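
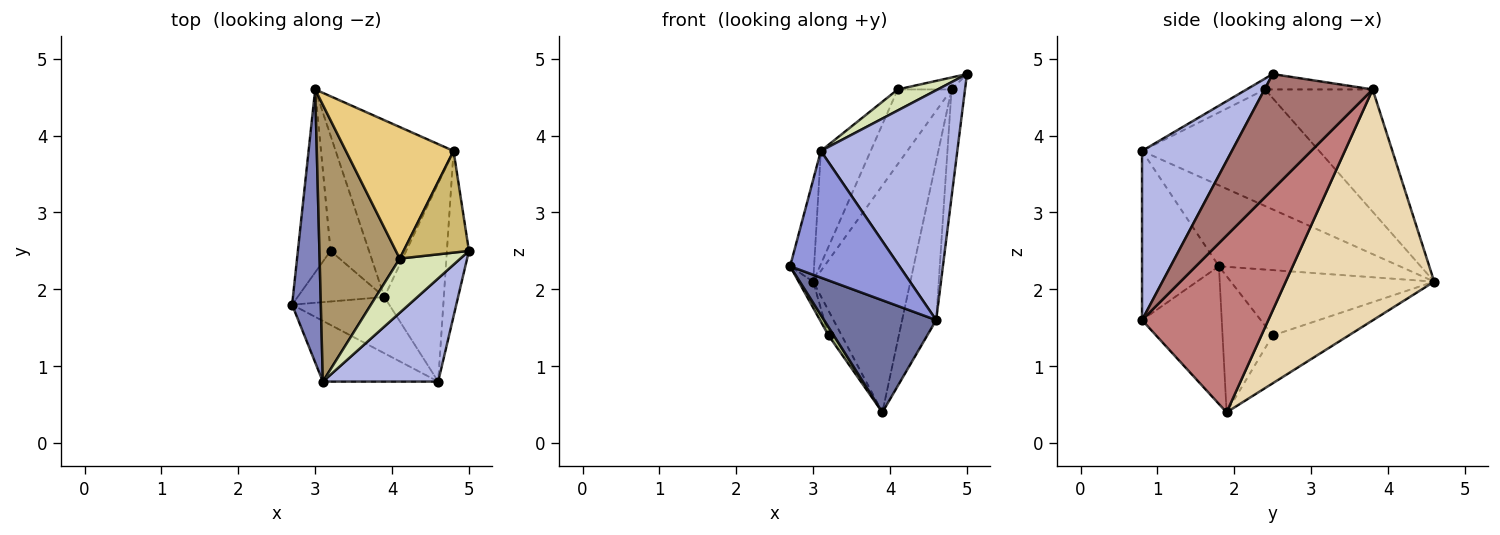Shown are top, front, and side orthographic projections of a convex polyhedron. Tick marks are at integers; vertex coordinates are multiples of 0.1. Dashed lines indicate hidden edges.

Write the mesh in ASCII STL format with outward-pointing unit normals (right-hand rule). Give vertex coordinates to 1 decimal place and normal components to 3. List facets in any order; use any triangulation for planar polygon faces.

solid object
 facet normal -0.536 -0.754 -0.379
  outer loop
   vertex 4.6 0.8 1.6
   vertex 2.7 1.8 2.3
   vertex 3.9 1.9 0.4
  endloop
 endfacet
 facet normal -0.935 0.124 0.332
  outer loop
   vertex 3.1 0.8 3.8
   vertex 3.0 4.6 2.1
   vertex 2.7 1.8 2.3
  endloop
 endfacet
 facet normal -0.535 -0.762 -0.365
  outer loop
   vertex 3.1 0.8 3.8
   vertex 2.7 1.8 2.3
   vertex 4.6 0.8 1.6
  endloop
 endfacet
 facet normal 0.515 -0.782 0.351
  outer loop
   vertex 3.1 0.8 3.8
   vertex 4.6 0.8 1.6
   vertex 5.0 2.5 4.8
  endloop
 endfacet
 facet normal -0.893 0.064 -0.446
  outer loop
   vertex 3.2 2.5 1.4
   vertex 2.7 1.8 2.3
   vertex 3.0 4.6 2.1
  endloop
 endfacet
 facet normal -0.840 -0.088 -0.535
  outer loop
   vertex 3.2 2.5 1.4
   vertex 3.9 1.9 0.4
   vertex 2.7 1.8 2.3
  endloop
 endfacet
 facet normal -0.773 0.133 -0.621
  outer loop
   vertex 3.2 2.5 1.4
   vertex 3.0 4.6 2.1
   vertex 3.9 1.9 0.4
  endloop
 endfacet
 facet normal -0.165 -0.357 0.920
  outer loop
   vertex 4.1 2.4 4.6
   vertex 3.1 0.8 3.8
   vertex 5.0 2.5 4.8
  endloop
 endfacet
 facet normal -0.803 0.226 0.552
  outer loop
   vertex 4.1 2.4 4.6
   vertex 3.0 4.6 2.1
   vertex 3.1 0.8 3.8
  endloop
 endfacet
 facet normal -0.228 0.114 0.967
  outer loop
   vertex 4.8 3.8 4.6
   vertex 4.1 2.4 4.6
   vertex 5.0 2.5 4.8
  endloop
 endfacet
 facet normal -0.703 0.351 0.618
  outer loop
   vertex 4.8 3.8 4.6
   vertex 3.0 4.6 2.1
   vertex 4.1 2.4 4.6
  endloop
 endfacet
 facet normal 0.769 0.504 -0.393
  outer loop
   vertex 4.8 3.8 4.6
   vertex 3.9 1.9 0.4
   vertex 3.0 4.6 2.1
  endloop
 endfacet
 facet normal 0.975 0.121 -0.186
  outer loop
   vertex 4.8 3.8 4.6
   vertex 5.0 2.5 4.8
   vertex 4.6 0.8 1.6
  endloop
 endfacet
 facet normal 0.918 0.248 -0.309
  outer loop
   vertex 4.8 3.8 4.6
   vertex 4.6 0.8 1.6
   vertex 3.9 1.9 0.4
  endloop
 endfacet
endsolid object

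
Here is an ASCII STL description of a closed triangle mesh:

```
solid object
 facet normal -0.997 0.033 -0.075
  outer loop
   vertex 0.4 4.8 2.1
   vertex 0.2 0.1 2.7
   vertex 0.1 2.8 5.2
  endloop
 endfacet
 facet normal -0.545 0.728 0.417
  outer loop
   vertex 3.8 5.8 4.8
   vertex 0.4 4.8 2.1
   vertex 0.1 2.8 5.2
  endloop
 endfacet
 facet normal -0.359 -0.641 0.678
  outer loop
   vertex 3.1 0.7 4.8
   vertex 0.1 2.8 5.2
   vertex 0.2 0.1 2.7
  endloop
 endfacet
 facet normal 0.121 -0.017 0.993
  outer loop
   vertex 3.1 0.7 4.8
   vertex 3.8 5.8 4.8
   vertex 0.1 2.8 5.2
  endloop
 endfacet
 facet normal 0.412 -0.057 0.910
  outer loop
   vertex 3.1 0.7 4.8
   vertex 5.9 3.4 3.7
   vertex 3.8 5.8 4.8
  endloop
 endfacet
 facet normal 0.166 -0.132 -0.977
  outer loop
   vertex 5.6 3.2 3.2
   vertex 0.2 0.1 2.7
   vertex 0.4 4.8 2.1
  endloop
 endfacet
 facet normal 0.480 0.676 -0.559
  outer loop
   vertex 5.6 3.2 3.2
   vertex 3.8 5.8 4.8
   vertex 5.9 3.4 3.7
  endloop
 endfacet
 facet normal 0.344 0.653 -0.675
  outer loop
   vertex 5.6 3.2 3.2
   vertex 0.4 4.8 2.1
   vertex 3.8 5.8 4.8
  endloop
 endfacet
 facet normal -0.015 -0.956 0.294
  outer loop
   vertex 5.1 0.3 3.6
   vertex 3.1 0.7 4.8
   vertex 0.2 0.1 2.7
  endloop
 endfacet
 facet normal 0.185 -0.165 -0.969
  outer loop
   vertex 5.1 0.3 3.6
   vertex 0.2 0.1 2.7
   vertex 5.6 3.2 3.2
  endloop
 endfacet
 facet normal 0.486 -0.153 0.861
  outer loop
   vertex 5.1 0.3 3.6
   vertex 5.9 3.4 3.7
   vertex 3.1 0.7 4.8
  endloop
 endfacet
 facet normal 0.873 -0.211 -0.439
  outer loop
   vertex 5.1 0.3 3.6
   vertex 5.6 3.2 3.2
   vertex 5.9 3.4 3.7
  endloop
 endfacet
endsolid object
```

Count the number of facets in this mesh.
12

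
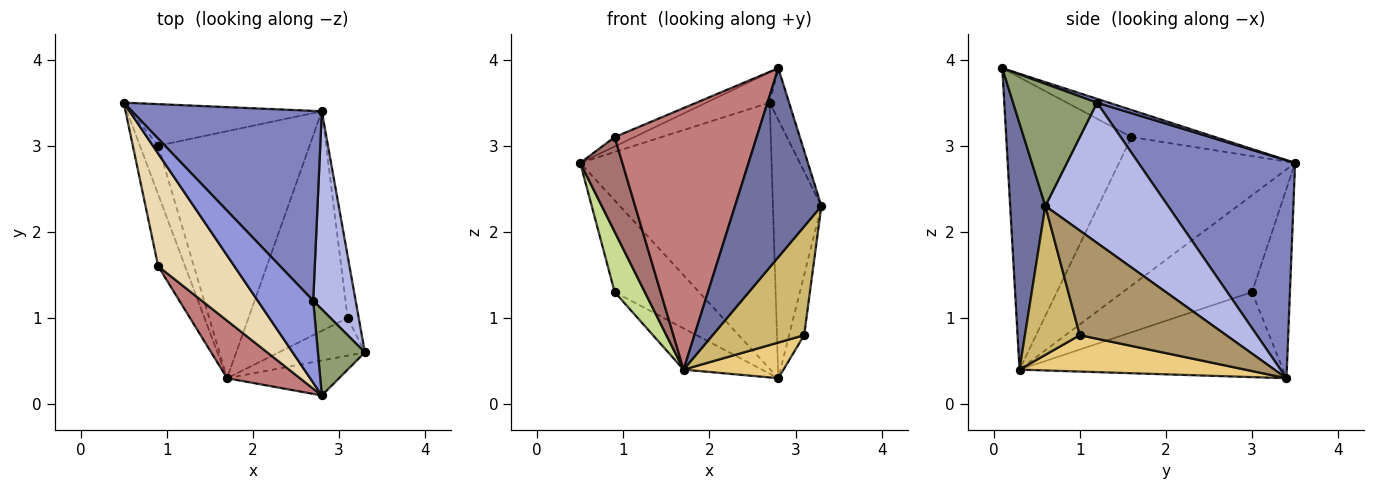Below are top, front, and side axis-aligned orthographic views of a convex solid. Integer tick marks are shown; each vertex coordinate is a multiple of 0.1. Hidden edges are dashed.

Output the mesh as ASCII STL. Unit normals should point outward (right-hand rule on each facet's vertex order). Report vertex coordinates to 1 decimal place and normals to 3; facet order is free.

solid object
 facet normal 0.372 -0.913 -0.169
  outer loop
   vertex 1.7 0.3 0.4
   vertex 3.3 0.6 2.3
   vertex 2.8 0.1 3.9
  endloop
 endfacet
 facet normal 0.555 0.678 0.483
  outer loop
   vertex 2.7 1.2 3.5
   vertex 2.8 3.4 0.3
   vertex 0.5 3.5 2.8
  endloop
 endfacet
 facet normal 0.064 0.346 0.936
  outer loop
   vertex 2.7 1.2 3.5
   vertex 0.5 3.5 2.8
   vertex 2.8 0.1 3.9
  endloop
 endfacet
 facet normal 0.895 0.353 0.271
  outer loop
   vertex 2.7 1.2 3.5
   vertex 3.3 0.6 2.3
   vertex 2.8 3.4 0.3
  endloop
 endfacet
 facet normal 0.912 0.211 0.351
  outer loop
   vertex 2.7 1.2 3.5
   vertex 2.8 0.1 3.9
   vertex 3.3 0.6 2.3
  endloop
 endfacet
 facet normal -0.379 0.843 -0.382
  outer loop
   vertex 0.9 3.0 1.3
   vertex 0.5 3.5 2.8
   vertex 2.8 3.4 0.3
  endloop
 endfacet
 facet normal -0.958 -0.223 -0.181
  outer loop
   vertex 0.9 3.0 1.3
   vertex 1.7 0.3 0.4
   vertex 0.5 3.5 2.8
  endloop
 endfacet
 facet normal -0.484 0.144 -0.863
  outer loop
   vertex 0.9 3.0 1.3
   vertex 2.8 3.4 0.3
   vertex 1.7 0.3 0.4
  endloop
 endfacet
 facet normal 0.989 0.102 -0.105
  outer loop
   vertex 3.1 1.0 0.8
   vertex 2.8 3.4 0.3
   vertex 3.3 0.6 2.3
  endloop
 endfacet
 facet normal 0.493 -0.822 -0.285
  outer loop
   vertex 3.1 1.0 0.8
   vertex 3.3 0.6 2.3
   vertex 1.7 0.3 0.4
  endloop
 endfacet
 facet normal 0.341 -0.151 -0.928
  outer loop
   vertex 3.1 1.0 0.8
   vertex 1.7 0.3 0.4
   vertex 2.8 3.4 0.3
  endloop
 endfacet
 facet normal -0.334 0.078 0.939
  outer loop
   vertex 0.9 1.6 3.1
   vertex 2.8 0.1 3.9
   vertex 0.5 3.5 2.8
  endloop
 endfacet
 facet normal -0.958 -0.229 -0.174
  outer loop
   vertex 0.9 1.6 3.1
   vertex 0.5 3.5 2.8
   vertex 1.7 0.3 0.4
  endloop
 endfacet
 facet normal -0.653 -0.740 0.163
  outer loop
   vertex 0.9 1.6 3.1
   vertex 1.7 0.3 0.4
   vertex 2.8 0.1 3.9
  endloop
 endfacet
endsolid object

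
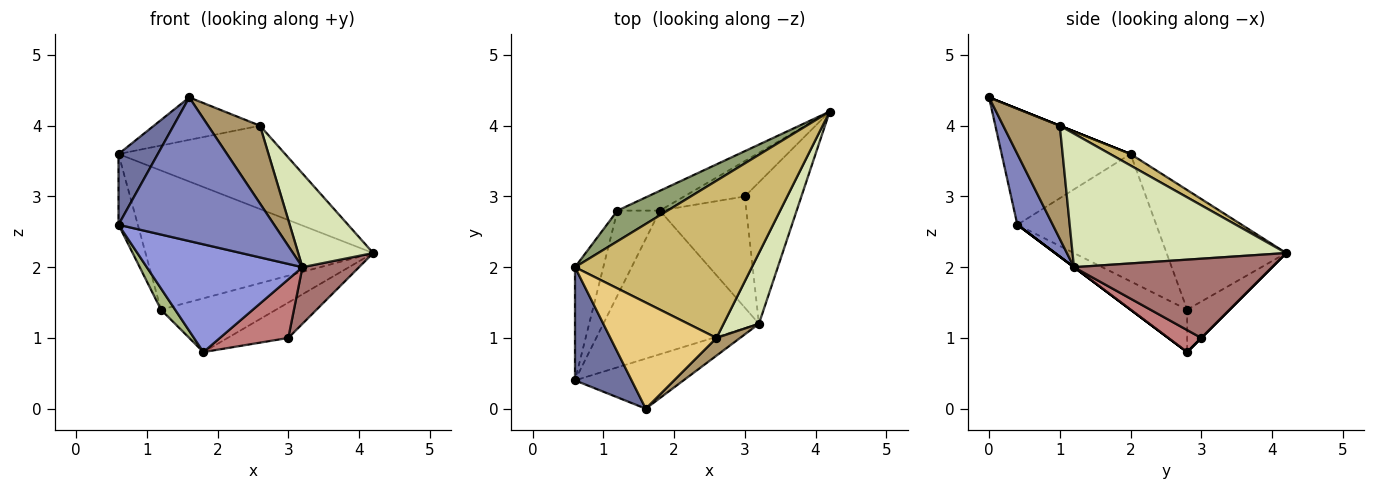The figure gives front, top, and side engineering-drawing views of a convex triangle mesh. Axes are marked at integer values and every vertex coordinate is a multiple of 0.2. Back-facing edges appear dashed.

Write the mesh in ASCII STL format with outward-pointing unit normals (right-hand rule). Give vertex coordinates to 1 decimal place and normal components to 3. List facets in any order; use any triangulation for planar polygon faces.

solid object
 facet normal -0.867 -0.264 0.423
  outer loop
   vertex 0.6 2.0 3.6
   vertex 0.6 0.4 2.6
   vertex 1.6 0.0 4.4
  endloop
 endfacet
 facet normal 0.210 -0.923 -0.322
  outer loop
   vertex 3.2 1.2 2.0
   vertex 1.6 0.0 4.4
   vertex 0.6 0.4 2.6
  endloop
 endfacet
 facet normal 0.000 -0.600 -0.800
  outer loop
   vertex 3.2 1.2 2.0
   vertex 0.6 0.4 2.6
   vertex 1.8 2.8 0.8
  endloop
 endfacet
 facet normal -0.327 0.887 -0.327
  outer loop
   vertex 1.2 2.8 1.4
   vertex 4.2 4.2 2.2
   vertex 1.8 2.8 0.8
  endloop
 endfacet
 facet normal -0.457 0.869 0.191
  outer loop
   vertex 1.2 2.8 1.4
   vertex 0.6 2.0 3.6
   vertex 4.2 4.2 2.2
  endloop
 endfacet
 facet normal -0.696 -0.174 -0.696
  outer loop
   vertex 1.2 2.8 1.4
   vertex 1.8 2.8 0.8
   vertex 0.6 0.4 2.6
  endloop
 endfacet
 facet normal -0.967 0.134 -0.215
  outer loop
   vertex 1.2 2.8 1.4
   vertex 0.6 0.4 2.6
   vertex 0.6 2.0 3.6
  endloop
 endfacet
 facet normal 0.915 -0.321 0.242
  outer loop
   vertex 2.6 1.0 4.0
   vertex 3.2 1.2 2.0
   vertex 4.2 4.2 2.2
  endloop
 endfacet
 facet normal 0.729 -0.668 0.152
  outer loop
   vertex 2.6 1.0 4.0
   vertex 1.6 0.0 4.4
   vertex 3.2 1.2 2.0
  endloop
 endfacet
 facet normal 0.057 0.468 0.882
  outer loop
   vertex 2.6 1.0 4.0
   vertex 4.2 4.2 2.2
   vertex 0.6 2.0 3.6
  endloop
 endfacet
 facet normal 0.000 0.371 0.928
  outer loop
   vertex 2.6 1.0 4.0
   vertex 0.6 2.0 3.6
   vertex 1.6 0.0 4.4
  endloop
 endfacet
 facet normal 0.000 0.707 -0.707
  outer loop
   vertex 3.0 3.0 1.0
   vertex 1.8 2.8 0.8
   vertex 4.2 4.2 2.2
  endloop
 endfacet
 facet normal 0.793 -0.226 -0.566
  outer loop
   vertex 3.0 3.0 1.0
   vertex 4.2 4.2 2.2
   vertex 3.2 1.2 2.0
  endloop
 endfacet
 facet normal 0.220 -0.455 -0.863
  outer loop
   vertex 3.0 3.0 1.0
   vertex 3.2 1.2 2.0
   vertex 1.8 2.8 0.8
  endloop
 endfacet
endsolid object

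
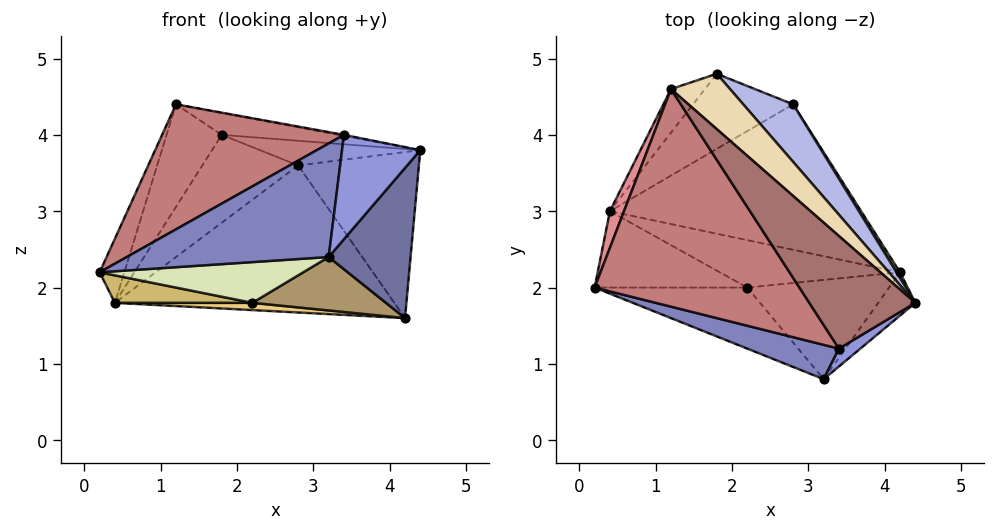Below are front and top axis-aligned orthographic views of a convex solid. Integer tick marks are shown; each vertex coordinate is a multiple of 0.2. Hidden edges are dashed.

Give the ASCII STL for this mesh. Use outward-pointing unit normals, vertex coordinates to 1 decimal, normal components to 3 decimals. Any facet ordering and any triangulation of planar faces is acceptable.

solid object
 facet normal 0.747 -0.639 -0.184
  outer loop
   vertex 3.2 0.8 2.4
   vertex 4.2 2.2 1.6
   vertex 4.4 1.8 3.8
  endloop
 endfacet
 facet normal -0.373 -0.888 0.269
  outer loop
   vertex 3.4 1.2 4.0
   vertex 0.2 2.0 2.2
   vertex 3.2 0.8 2.4
  endloop
 endfacet
 facet normal 0.530 -0.836 0.143
  outer loop
   vertex 3.4 1.2 4.0
   vertex 3.2 0.8 2.4
   vertex 4.4 1.8 3.8
  endloop
 endfacet
 facet normal 0.465 0.349 0.814
  outer loop
   vertex 2.8 4.4 3.6
   vertex 1.8 4.8 4.0
   vertex 4.4 1.8 3.8
  endloop
 endfacet
 facet normal 0.851 0.525 0.018
  outer loop
   vertex 2.8 4.4 3.6
   vertex 4.4 1.8 3.8
   vertex 4.2 2.2 1.6
  endloop
 endfacet
 facet normal 0.044 0.759 -0.649
  outer loop
   vertex 2.8 4.4 3.6
   vertex 0.4 3.0 1.8
   vertex 1.8 4.8 4.0
  endloop
 endfacet
 facet normal 0.112 0.707 -0.699
  outer loop
   vertex 2.8 4.4 3.6
   vertex 4.2 2.2 1.6
   vertex 0.4 3.0 1.8
  endloop
 endfacet
 facet normal -0.164 -0.547 -0.821
  outer loop
   vertex 2.2 2.0 1.8
   vertex 3.2 0.8 2.4
   vertex 0.2 2.0 2.2
  endloop
 endfacet
 facet normal -0.041 -0.474 -0.880
  outer loop
   vertex 2.2 2.0 1.8
   vertex 4.2 2.2 1.6
   vertex 3.2 0.8 2.4
  endloop
 endfacet
 facet normal -0.185 -0.333 -0.925
  outer loop
   vertex 2.2 2.0 1.8
   vertex 0.2 2.0 2.2
   vertex 0.4 3.0 1.8
  endloop
 endfacet
 facet normal -0.083 -0.150 -0.985
  outer loop
   vertex 2.2 2.0 1.8
   vertex 0.4 3.0 1.8
   vertex 4.2 2.2 1.6
  endloop
 endfacet
 facet normal 0.445 0.330 0.832
  outer loop
   vertex 1.2 4.6 4.4
   vertex 4.4 1.8 3.8
   vertex 1.8 4.8 4.0
  endloop
 endfacet
 facet normal 0.191 0.008 0.981
  outer loop
   vertex 1.2 4.6 4.4
   vertex 3.4 1.2 4.0
   vertex 4.4 1.8 3.8
  endloop
 endfacet
 facet normal -0.522 -0.425 0.739
  outer loop
   vertex 1.2 4.6 4.4
   vertex 0.2 2.0 2.2
   vertex 3.4 1.2 4.0
  endloop
 endfacet
 facet normal -0.958 0.248 0.142
  outer loop
   vertex 1.2 4.6 4.4
   vertex 0.4 3.0 1.8
   vertex 0.2 2.0 2.2
  endloop
 endfacet
 facet normal -0.494 0.800 -0.341
  outer loop
   vertex 1.2 4.6 4.4
   vertex 1.8 4.8 4.0
   vertex 0.4 3.0 1.8
  endloop
 endfacet
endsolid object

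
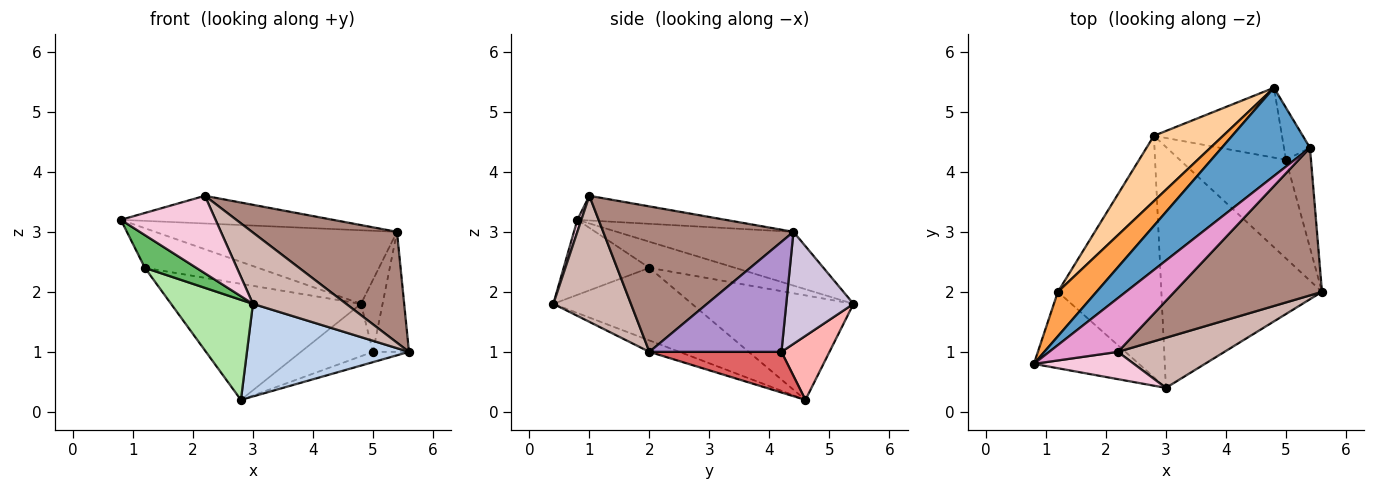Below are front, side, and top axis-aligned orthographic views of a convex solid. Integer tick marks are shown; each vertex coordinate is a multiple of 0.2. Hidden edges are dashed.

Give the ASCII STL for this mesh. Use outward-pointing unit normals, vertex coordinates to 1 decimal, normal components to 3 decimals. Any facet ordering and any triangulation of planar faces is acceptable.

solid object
 facet normal -0.424 0.580 0.695
  outer loop
   vertex 5.4 4.4 3.0
   vertex 4.8 5.4 1.8
   vertex 0.8 0.8 3.2
  endloop
 endfacet
 facet normal -0.066 -0.358 -0.931
  outer loop
   vertex 3.0 0.4 1.8
   vertex 2.8 4.6 0.2
   vertex 5.6 2.0 1.0
  endloop
 endfacet
 facet normal -0.450 0.594 0.666
  outer loop
   vertex 1.2 2.0 2.4
   vertex 0.8 0.8 3.2
   vertex 4.8 5.4 1.8
  endloop
 endfacet
 facet normal -0.595 0.700 0.394
  outer loop
   vertex 1.2 2.0 2.4
   vertex 4.8 5.4 1.8
   vertex 2.8 4.6 0.2
  endloop
 endfacet
 facet normal -0.549 -0.329 -0.768
  outer loop
   vertex 1.2 2.0 2.4
   vertex 3.0 0.4 1.8
   vertex 0.8 0.8 3.2
  endloop
 endfacet
 facet normal -0.544 -0.321 -0.775
  outer loop
   vertex 1.2 2.0 2.4
   vertex 2.8 4.6 0.2
   vertex 3.0 0.4 1.8
  endloop
 endfacet
 facet normal 0.356 0.097 -0.930
  outer loop
   vertex 5.0 4.2 1.0
   vertex 5.6 2.0 1.0
   vertex 2.8 4.6 0.2
  endloop
 endfacet
 facet normal 0.371 0.557 -0.743
  outer loop
   vertex 5.0 4.2 1.0
   vertex 2.8 4.6 0.2
   vertex 4.8 5.4 1.8
  endloop
 endfacet
 facet normal 0.942 0.257 -0.214
  outer loop
   vertex 5.0 4.2 1.0
   vertex 5.4 4.4 3.0
   vertex 5.6 2.0 1.0
  endloop
 endfacet
 facet normal 0.930 0.299 -0.216
  outer loop
   vertex 5.0 4.2 1.0
   vertex 4.8 5.4 1.8
   vertex 5.4 4.4 3.0
  endloop
 endfacet
 facet normal 0.619 -0.472 0.628
  outer loop
   vertex 2.2 1.0 3.6
   vertex 5.6 2.0 1.0
   vertex 5.4 4.4 3.0
  endloop
 endfacet
 facet normal 0.563 -0.676 0.475
  outer loop
   vertex 2.2 1.0 3.6
   vertex 3.0 0.4 1.8
   vertex 5.6 2.0 1.0
  endloop
 endfacet
 facet normal -0.304 0.436 0.847
  outer loop
   vertex 2.2 1.0 3.6
   vertex 5.4 4.4 3.0
   vertex 0.8 0.8 3.2
  endloop
 endfacet
 facet normal 0.040 -0.942 0.332
  outer loop
   vertex 2.2 1.0 3.6
   vertex 0.8 0.8 3.2
   vertex 3.0 0.4 1.8
  endloop
 endfacet
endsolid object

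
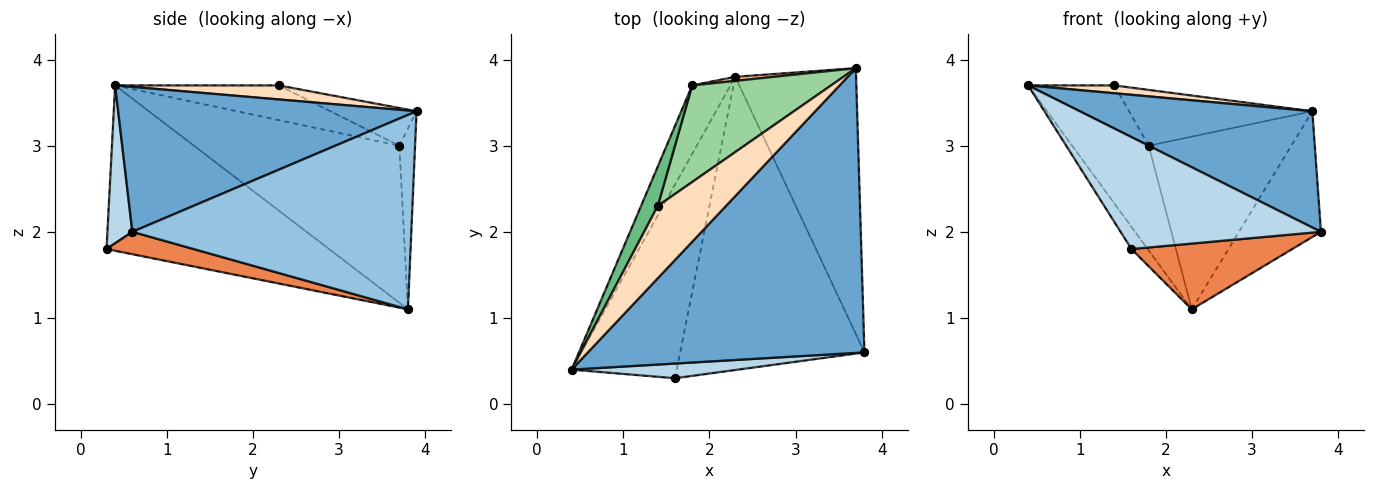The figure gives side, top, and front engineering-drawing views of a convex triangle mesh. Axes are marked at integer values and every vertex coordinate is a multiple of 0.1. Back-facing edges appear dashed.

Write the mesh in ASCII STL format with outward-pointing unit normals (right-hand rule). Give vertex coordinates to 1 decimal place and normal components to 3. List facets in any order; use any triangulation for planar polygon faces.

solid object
 facet normal 0.436 -0.340 0.833
  outer loop
   vertex 3.7 3.9 3.4
   vertex 0.4 0.4 3.7
   vertex 3.8 0.6 2.0
  endloop
 endfacet
 facet normal 0.824 0.242 -0.512
  outer loop
   vertex 2.3 3.8 1.1
   vertex 3.7 3.9 3.4
   vertex 3.8 0.6 2.0
  endloop
 endfacet
 facet normal 0.122 -0.984 0.129
  outer loop
   vertex 1.6 0.3 1.8
   vertex 3.8 0.6 2.0
   vertex 0.4 0.4 3.7
  endloop
 endfacet
 facet normal -0.842 0.061 -0.535
  outer loop
   vertex 1.6 0.3 1.8
   vertex 0.4 0.4 3.7
   vertex 2.3 3.8 1.1
  endloop
 endfacet
 facet normal 0.118 -0.217 -0.969
  outer loop
   vertex 1.6 0.3 1.8
   vertex 2.3 3.8 1.1
   vertex 3.8 0.6 2.0
  endloop
 endfacet
 facet normal -0.914 0.340 -0.223
  outer loop
   vertex 1.8 3.7 3.0
   vertex 2.3 3.8 1.1
   vertex 0.4 0.4 3.7
  endloop
 endfacet
 facet normal -0.110 0.994 0.023
  outer loop
   vertex 1.8 3.7 3.0
   vertex 3.7 3.9 3.4
   vertex 2.3 3.8 1.1
  endloop
 endfacet
 facet normal 0.200 -0.105 0.974
  outer loop
   vertex 1.4 2.3 3.7
   vertex 0.4 0.4 3.7
   vertex 3.7 3.9 3.4
  endloop
 endfacet
 facet normal -0.814 0.429 0.392
  outer loop
   vertex 1.4 2.3 3.7
   vertex 1.8 3.7 3.0
   vertex 0.4 0.4 3.7
  endloop
 endfacet
 facet normal -0.229 0.487 0.843
  outer loop
   vertex 1.4 2.3 3.7
   vertex 3.7 3.9 3.4
   vertex 1.8 3.7 3.0
  endloop
 endfacet
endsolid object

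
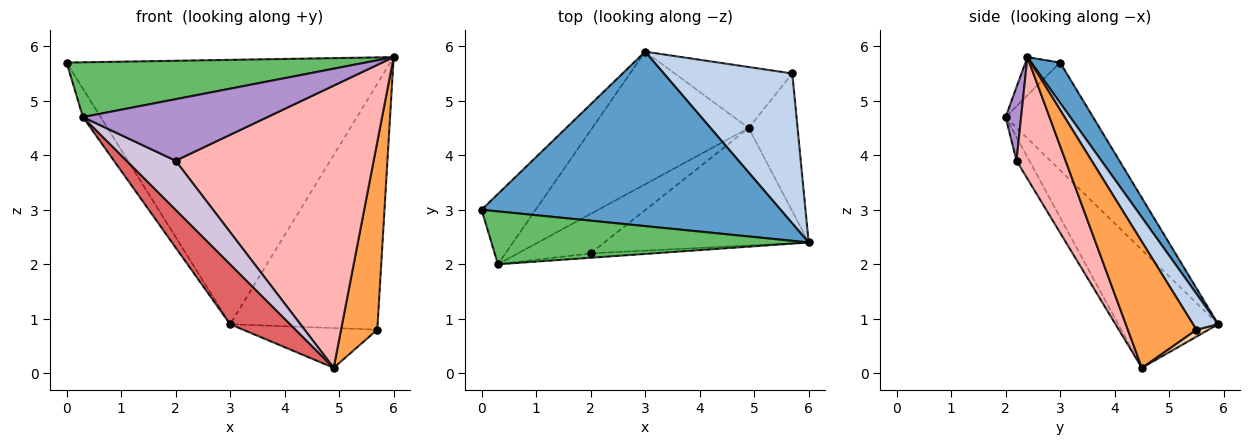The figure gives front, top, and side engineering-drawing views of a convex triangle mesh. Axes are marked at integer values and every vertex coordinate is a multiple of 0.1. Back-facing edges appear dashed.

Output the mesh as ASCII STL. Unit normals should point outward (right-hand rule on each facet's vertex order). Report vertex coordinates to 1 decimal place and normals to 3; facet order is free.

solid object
 facet normal 0.074 0.832 0.549
  outer loop
   vertex 3.0 5.9 0.9
   vertex 0.0 3.0 5.7
   vertex 6.0 2.4 5.8
  endloop
 endfacet
 facet normal 0.144 0.845 0.515
  outer loop
   vertex 5.7 5.5 0.8
   vertex 3.0 5.9 0.9
   vertex 6.0 2.4 5.8
  endloop
 endfacet
 facet normal 0.836 -0.442 -0.324
  outer loop
   vertex 5.7 5.5 0.8
   vertex 6.0 2.4 5.8
   vertex 4.9 4.5 0.1
  endloop
 endfacet
 facet normal 0.050 0.546 -0.837
  outer loop
   vertex 5.7 5.5 0.8
   vertex 4.9 4.5 0.1
   vertex 3.0 5.9 0.9
  endloop
 endfacet
 facet normal -0.083 -0.717 0.692
  outer loop
   vertex 0.3 2.0 4.7
   vertex 6.0 2.4 5.8
   vertex 0.0 3.0 5.7
  endloop
 endfacet
 facet normal -0.879 0.178 -0.442
  outer loop
   vertex 0.3 2.0 4.7
   vertex 0.0 3.0 5.7
   vertex 3.0 5.9 0.9
  endloop
 endfacet
 facet normal -0.566 -0.340 -0.751
  outer loop
   vertex 0.3 2.0 4.7
   vertex 3.0 5.9 0.9
   vertex 4.9 4.5 0.1
  endloop
 endfacet
 facet normal 0.223 -0.900 -0.375
  outer loop
   vertex 2.0 2.2 3.9
   vertex 4.9 4.5 0.1
   vertex 6.0 2.4 5.8
  endloop
 endfacet
 facet normal 0.083 -0.994 -0.071
  outer loop
   vertex 2.0 2.2 3.9
   vertex 6.0 2.4 5.8
   vertex 0.3 2.0 4.7
  endloop
 endfacet
 facet normal -0.199 -0.764 -0.614
  outer loop
   vertex 2.0 2.2 3.9
   vertex 0.3 2.0 4.7
   vertex 4.9 4.5 0.1
  endloop
 endfacet
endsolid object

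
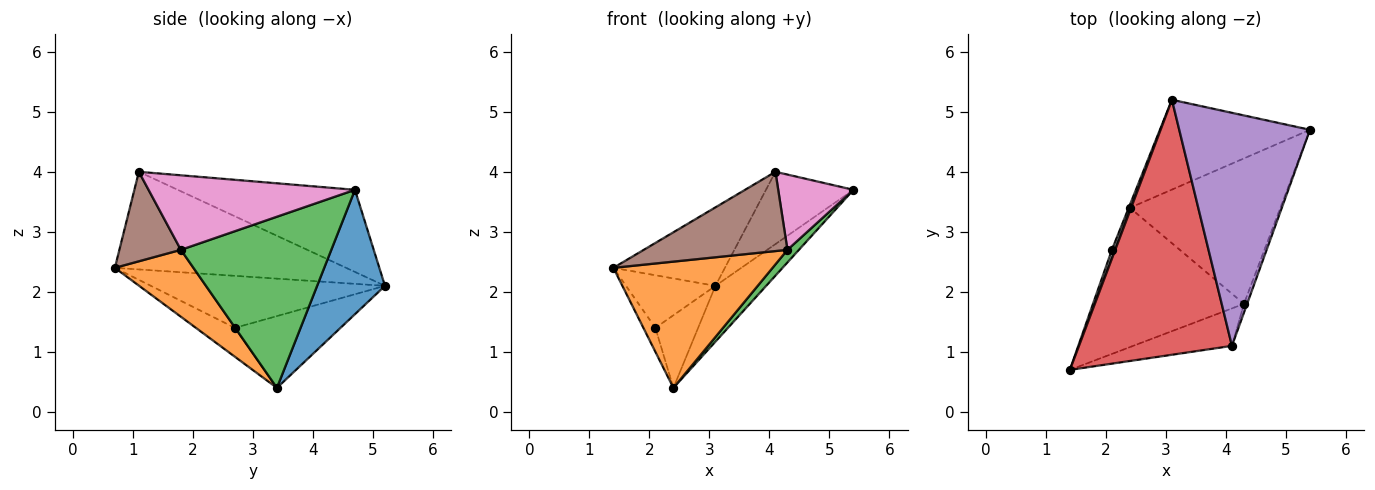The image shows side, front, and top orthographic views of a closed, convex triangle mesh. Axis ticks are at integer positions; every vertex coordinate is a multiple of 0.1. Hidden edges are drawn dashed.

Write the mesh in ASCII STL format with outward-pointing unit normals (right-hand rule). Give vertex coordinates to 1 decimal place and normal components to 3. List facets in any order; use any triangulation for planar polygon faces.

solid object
 facet normal 0.577 0.431 -0.694
  outer loop
   vertex 2.4 3.4 0.4
   vertex 3.1 5.2 2.1
   vertex 5.4 4.7 3.7
  endloop
 endfacet
 facet normal 0.315 -0.637 -0.703
  outer loop
   vertex 4.3 1.8 2.7
   vertex 1.4 0.7 2.4
   vertex 2.4 3.4 0.4
  endloop
 endfacet
 facet normal 0.750 -0.057 -0.659
  outer loop
   vertex 4.3 1.8 2.7
   vertex 2.4 3.4 0.4
   vertex 5.4 4.7 3.7
  endloop
 endfacet
 facet normal -0.521 0.251 0.816
  outer loop
   vertex 4.1 1.1 4.0
   vertex 3.1 5.2 2.1
   vertex 1.4 0.7 2.4
  endloop
 endfacet
 facet normal -0.515 0.254 0.819
  outer loop
   vertex 4.1 1.1 4.0
   vertex 5.4 4.7 3.7
   vertex 3.1 5.2 2.1
  endloop
 endfacet
 facet normal 0.361 -0.843 -0.398
  outer loop
   vertex 4.1 1.1 4.0
   vertex 1.4 0.7 2.4
   vertex 4.3 1.8 2.7
  endloop
 endfacet
 facet normal 0.939 -0.342 -0.040
  outer loop
   vertex 4.1 1.1 4.0
   vertex 4.3 1.8 2.7
   vertex 5.4 4.7 3.7
  endloop
 endfacet
 facet normal -0.932 0.356 0.060
  outer loop
   vertex 2.1 2.7 1.4
   vertex 1.4 0.7 2.4
   vertex 3.1 5.2 2.1
  endloop
 endfacet
 facet normal -0.953 0.293 -0.081
  outer loop
   vertex 2.1 2.7 1.4
   vertex 2.4 3.4 0.4
   vertex 1.4 0.7 2.4
  endloop
 endfacet
 facet normal -0.927 0.375 -0.015
  outer loop
   vertex 2.1 2.7 1.4
   vertex 3.1 5.2 2.1
   vertex 2.4 3.4 0.4
  endloop
 endfacet
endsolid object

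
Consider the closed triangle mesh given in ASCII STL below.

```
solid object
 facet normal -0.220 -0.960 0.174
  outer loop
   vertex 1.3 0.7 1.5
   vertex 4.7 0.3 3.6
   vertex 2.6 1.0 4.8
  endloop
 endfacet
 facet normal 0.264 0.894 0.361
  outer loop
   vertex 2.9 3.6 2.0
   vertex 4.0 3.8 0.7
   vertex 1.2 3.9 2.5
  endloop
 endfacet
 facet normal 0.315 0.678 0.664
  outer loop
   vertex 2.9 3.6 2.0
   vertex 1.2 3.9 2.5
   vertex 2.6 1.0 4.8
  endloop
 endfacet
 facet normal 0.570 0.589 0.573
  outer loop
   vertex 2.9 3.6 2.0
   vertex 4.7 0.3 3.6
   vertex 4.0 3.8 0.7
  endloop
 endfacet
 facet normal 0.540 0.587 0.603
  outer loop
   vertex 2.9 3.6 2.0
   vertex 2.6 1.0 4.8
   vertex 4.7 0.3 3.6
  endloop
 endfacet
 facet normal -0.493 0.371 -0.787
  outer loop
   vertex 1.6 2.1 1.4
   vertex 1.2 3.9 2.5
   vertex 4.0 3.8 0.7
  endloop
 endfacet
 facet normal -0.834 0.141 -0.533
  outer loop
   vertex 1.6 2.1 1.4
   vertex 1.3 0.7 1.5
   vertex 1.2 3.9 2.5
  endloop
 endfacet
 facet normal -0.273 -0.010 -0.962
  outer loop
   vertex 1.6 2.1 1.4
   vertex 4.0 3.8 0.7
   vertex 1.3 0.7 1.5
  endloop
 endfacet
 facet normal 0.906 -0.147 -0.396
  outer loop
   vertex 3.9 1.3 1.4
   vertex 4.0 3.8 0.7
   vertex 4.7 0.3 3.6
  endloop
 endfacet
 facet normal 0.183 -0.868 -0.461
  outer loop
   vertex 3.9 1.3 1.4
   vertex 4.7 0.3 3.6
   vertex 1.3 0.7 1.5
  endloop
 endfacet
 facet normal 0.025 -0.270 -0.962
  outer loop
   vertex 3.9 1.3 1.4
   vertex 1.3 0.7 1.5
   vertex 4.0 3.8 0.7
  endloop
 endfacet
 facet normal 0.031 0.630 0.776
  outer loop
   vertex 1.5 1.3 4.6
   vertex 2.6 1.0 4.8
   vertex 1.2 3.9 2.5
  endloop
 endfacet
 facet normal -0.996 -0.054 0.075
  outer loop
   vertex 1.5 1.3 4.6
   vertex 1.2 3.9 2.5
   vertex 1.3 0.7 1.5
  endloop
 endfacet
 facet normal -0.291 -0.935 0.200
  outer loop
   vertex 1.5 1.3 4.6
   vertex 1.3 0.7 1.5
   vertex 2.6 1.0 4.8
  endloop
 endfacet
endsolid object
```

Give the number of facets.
14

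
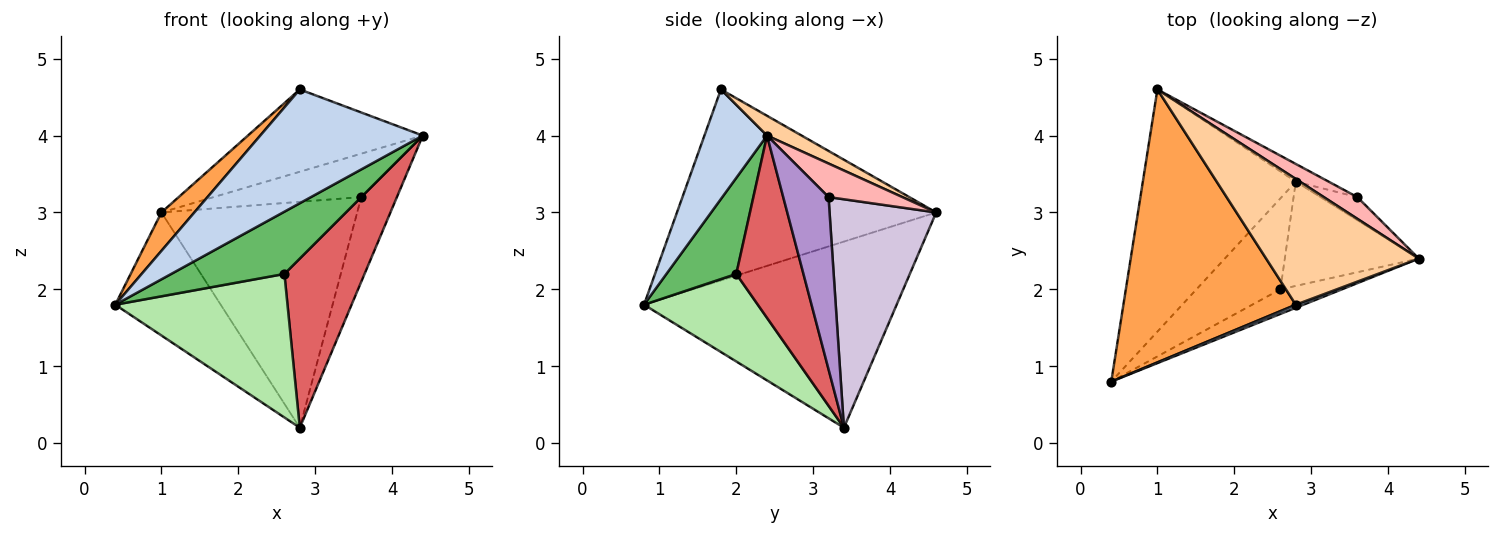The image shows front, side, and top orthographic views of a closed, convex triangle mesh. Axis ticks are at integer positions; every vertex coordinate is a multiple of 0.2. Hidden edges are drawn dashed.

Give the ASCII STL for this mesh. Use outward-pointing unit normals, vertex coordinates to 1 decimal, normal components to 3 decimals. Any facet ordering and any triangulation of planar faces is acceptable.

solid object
 facet normal -0.735 0.307 -0.604
  outer loop
   vertex 2.8 3.4 0.2
   vertex 0.4 0.8 1.8
   vertex 1.0 4.6 3.0
  endloop
 endfacet
 facet normal 0.359 -0.933 0.025
  outer loop
   vertex 2.8 1.8 4.6
   vertex 0.4 0.8 1.8
   vertex 4.4 2.4 4.0
  endloop
 endfacet
 facet normal -0.739 -0.094 0.667
  outer loop
   vertex 2.8 1.8 4.6
   vertex 1.0 4.6 3.0
   vertex 0.4 0.8 1.8
  endloop
 endfacet
 facet normal 0.108 0.545 0.832
  outer loop
   vertex 2.8 1.8 4.6
   vertex 4.4 2.4 4.0
   vertex 1.0 4.6 3.0
  endloop
 endfacet
 facet normal 0.498 -0.807 -0.319
  outer loop
   vertex 2.6 2.0 2.2
   vertex 4.4 2.4 4.0
   vertex 0.4 0.8 1.8
  endloop
 endfacet
 facet normal 0.487 -0.738 -0.468
  outer loop
   vertex 2.6 2.0 2.2
   vertex 0.4 0.8 1.8
   vertex 2.8 3.4 0.2
  endloop
 endfacet
 facet normal 0.581 -0.693 -0.427
  outer loop
   vertex 2.6 2.0 2.2
   vertex 2.8 3.4 0.2
   vertex 4.4 2.4 4.0
  endloop
 endfacet
 facet normal 0.408 0.816 0.408
  outer loop
   vertex 3.6 3.2 3.2
   vertex 1.0 4.6 3.0
   vertex 4.4 2.4 4.0
  endloop
 endfacet
 facet normal 0.775 0.609 -0.166
  outer loop
   vertex 3.6 3.2 3.2
   vertex 4.4 2.4 4.0
   vertex 2.8 3.4 0.2
  endloop
 endfacet
 facet normal 0.477 0.876 -0.069
  outer loop
   vertex 3.6 3.2 3.2
   vertex 2.8 3.4 0.2
   vertex 1.0 4.6 3.0
  endloop
 endfacet
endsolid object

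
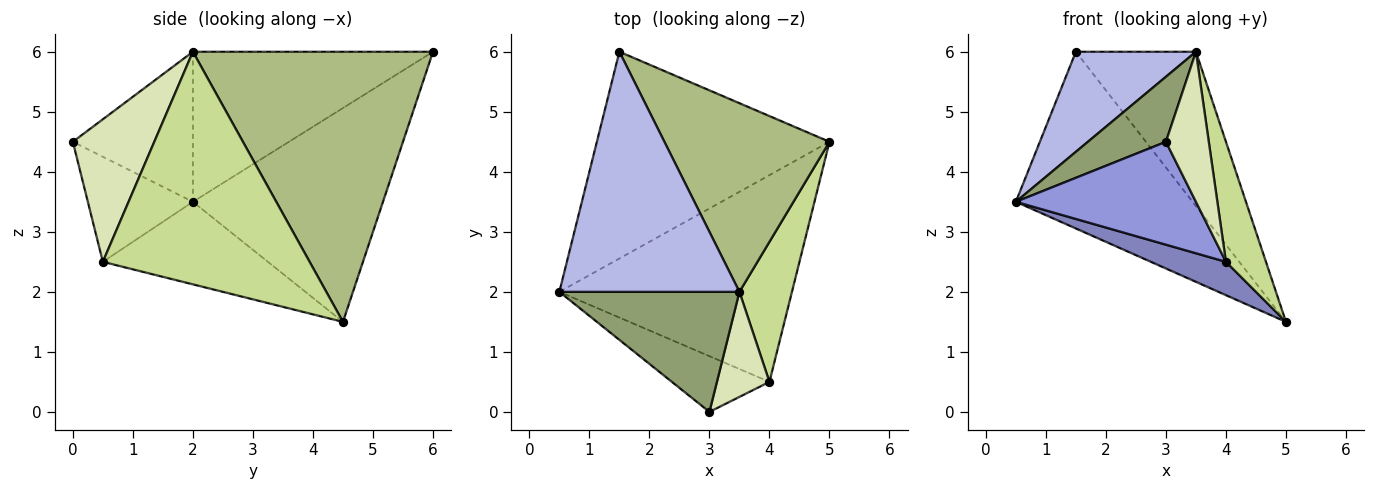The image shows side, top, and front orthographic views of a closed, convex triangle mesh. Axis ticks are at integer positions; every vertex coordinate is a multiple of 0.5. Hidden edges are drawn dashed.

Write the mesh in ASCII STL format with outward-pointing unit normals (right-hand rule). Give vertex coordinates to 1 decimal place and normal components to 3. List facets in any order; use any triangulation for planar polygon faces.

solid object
 facet normal -0.573 0.533 -0.623
  outer loop
   vertex 1.5 6.0 6.0
   vertex 5.0 4.5 1.5
   vertex 0.5 2.0 3.5
  endloop
 endfacet
 facet normal -0.331 -0.150 -0.932
  outer loop
   vertex 4.0 0.5 2.5
   vertex 0.5 2.0 3.5
   vertex 5.0 4.5 1.5
  endloop
 endfacet
 facet normal -0.456 -0.782 -0.424
  outer loop
   vertex 4.0 0.5 2.5
   vertex 3.0 0.0 4.5
   vertex 0.5 2.0 3.5
  endloop
 endfacet
 facet normal -0.610 -0.305 0.732
  outer loop
   vertex 3.5 2.0 6.0
   vertex 1.5 6.0 6.0
   vertex 0.5 2.0 3.5
  endloop
 endfacet
 facet normal -0.591 -0.384 0.709
  outer loop
   vertex 3.5 2.0 6.0
   vertex 0.5 2.0 3.5
   vertex 3.0 0.0 4.5
  endloop
 endfacet
 facet normal 0.785 0.392 0.480
  outer loop
   vertex 3.5 2.0 6.0
   vertex 5.0 4.5 1.5
   vertex 1.5 6.0 6.0
  endloop
 endfacet
 facet normal 0.959 -0.186 0.216
  outer loop
   vertex 3.5 2.0 6.0
   vertex 4.0 0.5 2.5
   vertex 5.0 4.5 1.5
  endloop
 endfacet
 facet normal 0.841 -0.443 0.310
  outer loop
   vertex 3.5 2.0 6.0
   vertex 3.0 0.0 4.5
   vertex 4.0 0.5 2.5
  endloop
 endfacet
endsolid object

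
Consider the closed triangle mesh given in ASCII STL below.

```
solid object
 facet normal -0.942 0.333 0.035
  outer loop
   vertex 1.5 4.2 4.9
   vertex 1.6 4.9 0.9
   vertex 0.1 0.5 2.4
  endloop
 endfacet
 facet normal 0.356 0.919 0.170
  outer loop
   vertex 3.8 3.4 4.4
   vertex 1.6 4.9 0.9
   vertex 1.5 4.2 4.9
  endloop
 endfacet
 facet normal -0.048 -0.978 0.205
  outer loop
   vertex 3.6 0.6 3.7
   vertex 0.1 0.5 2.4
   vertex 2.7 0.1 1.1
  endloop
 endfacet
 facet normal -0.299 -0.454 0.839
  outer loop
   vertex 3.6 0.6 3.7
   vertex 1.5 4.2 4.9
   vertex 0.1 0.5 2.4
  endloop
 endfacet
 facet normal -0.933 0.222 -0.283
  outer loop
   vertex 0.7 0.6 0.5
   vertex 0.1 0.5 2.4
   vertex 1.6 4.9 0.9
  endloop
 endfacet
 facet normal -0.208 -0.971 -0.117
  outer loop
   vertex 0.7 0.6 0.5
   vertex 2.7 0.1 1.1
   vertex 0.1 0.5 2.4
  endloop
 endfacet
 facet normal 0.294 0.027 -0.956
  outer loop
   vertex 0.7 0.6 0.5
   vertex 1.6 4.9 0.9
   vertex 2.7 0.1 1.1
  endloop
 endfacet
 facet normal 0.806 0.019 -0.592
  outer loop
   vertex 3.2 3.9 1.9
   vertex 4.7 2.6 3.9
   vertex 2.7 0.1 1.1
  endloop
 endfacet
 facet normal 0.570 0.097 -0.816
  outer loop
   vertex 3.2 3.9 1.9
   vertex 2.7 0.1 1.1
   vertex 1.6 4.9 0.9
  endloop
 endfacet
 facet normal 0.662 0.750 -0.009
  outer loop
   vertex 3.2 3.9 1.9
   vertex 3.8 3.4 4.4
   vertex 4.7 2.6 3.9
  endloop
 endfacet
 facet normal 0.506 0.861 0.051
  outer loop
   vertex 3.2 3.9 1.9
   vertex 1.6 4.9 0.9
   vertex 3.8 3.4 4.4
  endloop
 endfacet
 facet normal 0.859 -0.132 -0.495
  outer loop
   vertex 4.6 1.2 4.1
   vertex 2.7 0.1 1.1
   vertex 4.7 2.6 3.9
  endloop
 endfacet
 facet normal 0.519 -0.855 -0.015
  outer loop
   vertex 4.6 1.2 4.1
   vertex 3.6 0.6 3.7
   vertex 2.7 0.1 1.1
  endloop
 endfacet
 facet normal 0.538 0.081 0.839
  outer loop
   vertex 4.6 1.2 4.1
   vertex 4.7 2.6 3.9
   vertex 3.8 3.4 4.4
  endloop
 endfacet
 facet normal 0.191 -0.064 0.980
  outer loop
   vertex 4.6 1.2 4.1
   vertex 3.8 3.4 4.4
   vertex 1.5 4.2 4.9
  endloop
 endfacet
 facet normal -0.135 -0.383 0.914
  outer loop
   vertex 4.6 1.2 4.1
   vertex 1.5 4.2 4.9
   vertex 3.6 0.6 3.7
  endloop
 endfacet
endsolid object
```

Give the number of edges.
24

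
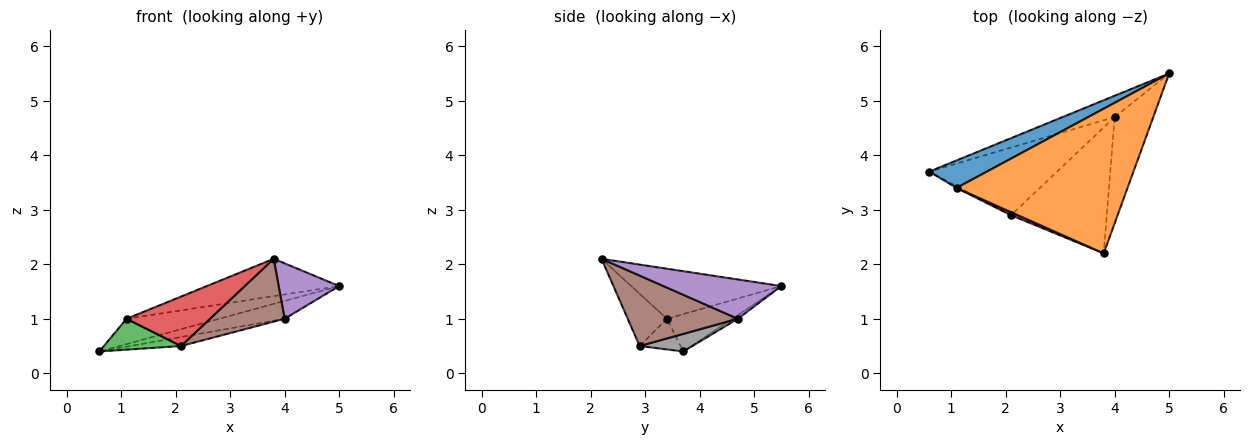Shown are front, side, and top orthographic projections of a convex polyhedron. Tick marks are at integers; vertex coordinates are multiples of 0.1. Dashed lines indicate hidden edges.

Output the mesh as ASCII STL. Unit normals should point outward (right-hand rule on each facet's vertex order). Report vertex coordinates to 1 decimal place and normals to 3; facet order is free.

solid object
 facet normal -0.431 0.611 0.664
  outer loop
   vertex 1.1 3.4 1.0
   vertex 5.0 5.5 1.6
   vertex 0.6 3.7 0.4
  endloop
 endfacet
 facet normal -0.273 0.240 0.932
  outer loop
   vertex 1.1 3.4 1.0
   vertex 3.8 2.2 2.1
   vertex 5.0 5.5 1.6
  endloop
 endfacet
 facet normal -0.467 -0.883 -0.052
  outer loop
   vertex 2.1 2.9 0.5
   vertex 1.1 3.4 1.0
   vertex 0.6 3.7 0.4
  endloop
 endfacet
 facet normal -0.424 -0.904 0.055
  outer loop
   vertex 2.1 2.9 0.5
   vertex 3.8 2.2 2.1
   vertex 1.1 3.4 1.0
  endloop
 endfacet
 facet normal 0.670 -0.343 -0.658
  outer loop
   vertex 4.0 4.7 1.0
   vertex 5.0 5.5 1.6
   vertex 3.8 2.2 2.1
  endloop
 endfacet
 facet normal 0.550 -0.373 -0.747
  outer loop
   vertex 4.0 4.7 1.0
   vertex 3.8 2.2 2.1
   vertex 2.1 2.9 0.5
  endloop
 endfacet
 facet normal -0.053 0.641 -0.766
  outer loop
   vertex 4.0 4.7 1.0
   vertex 0.6 3.7 0.4
   vertex 5.0 5.5 1.6
  endloop
 endfacet
 facet normal 0.135 0.130 -0.982
  outer loop
   vertex 4.0 4.7 1.0
   vertex 2.1 2.9 0.5
   vertex 0.6 3.7 0.4
  endloop
 endfacet
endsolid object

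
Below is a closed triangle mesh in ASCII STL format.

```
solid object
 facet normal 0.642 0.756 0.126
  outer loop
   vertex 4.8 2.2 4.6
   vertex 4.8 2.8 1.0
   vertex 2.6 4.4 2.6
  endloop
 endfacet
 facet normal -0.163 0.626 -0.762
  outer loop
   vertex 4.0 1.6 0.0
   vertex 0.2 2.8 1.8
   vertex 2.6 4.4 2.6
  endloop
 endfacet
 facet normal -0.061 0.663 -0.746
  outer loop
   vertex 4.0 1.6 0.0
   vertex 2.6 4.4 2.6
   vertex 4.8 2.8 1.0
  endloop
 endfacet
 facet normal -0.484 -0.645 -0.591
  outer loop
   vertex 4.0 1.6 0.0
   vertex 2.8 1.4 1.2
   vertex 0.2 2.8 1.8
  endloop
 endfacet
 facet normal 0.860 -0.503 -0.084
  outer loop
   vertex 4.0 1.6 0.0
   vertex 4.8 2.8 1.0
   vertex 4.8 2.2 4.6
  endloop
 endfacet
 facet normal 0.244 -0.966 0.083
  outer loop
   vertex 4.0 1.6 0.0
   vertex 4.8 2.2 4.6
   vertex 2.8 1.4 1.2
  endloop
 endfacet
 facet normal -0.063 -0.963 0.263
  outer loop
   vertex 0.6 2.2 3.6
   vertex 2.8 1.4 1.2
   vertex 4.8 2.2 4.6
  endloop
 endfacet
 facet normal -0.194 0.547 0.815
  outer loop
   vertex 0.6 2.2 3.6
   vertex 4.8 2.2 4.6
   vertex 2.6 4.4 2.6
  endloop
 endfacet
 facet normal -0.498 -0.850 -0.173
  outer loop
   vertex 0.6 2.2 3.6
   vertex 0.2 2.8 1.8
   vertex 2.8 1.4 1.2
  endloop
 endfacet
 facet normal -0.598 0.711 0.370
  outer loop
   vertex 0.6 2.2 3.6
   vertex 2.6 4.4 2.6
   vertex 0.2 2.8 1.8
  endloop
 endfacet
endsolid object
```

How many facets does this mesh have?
10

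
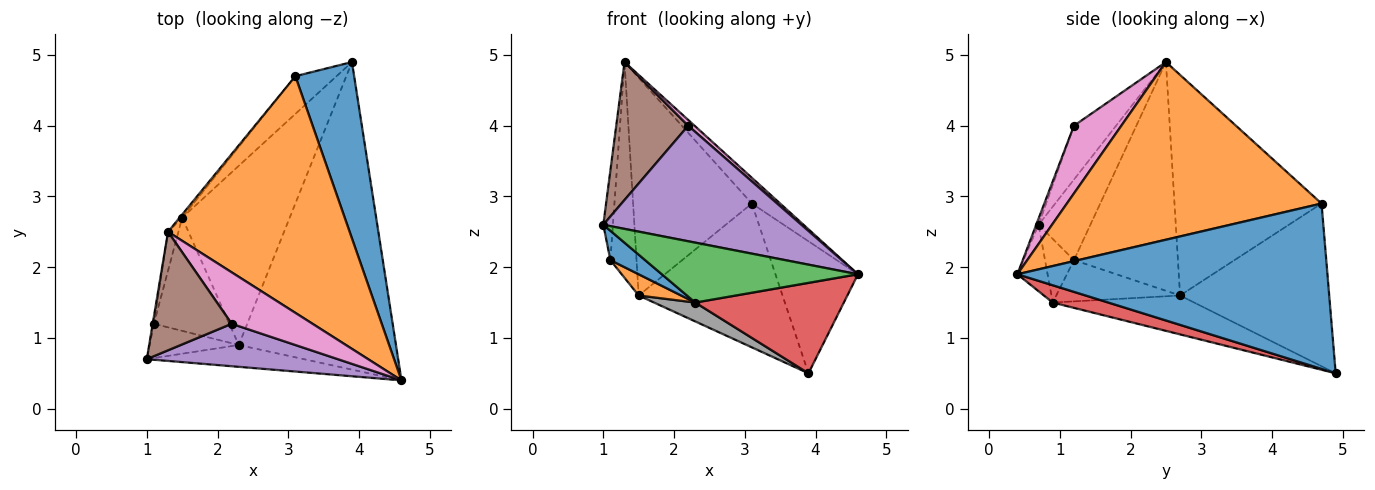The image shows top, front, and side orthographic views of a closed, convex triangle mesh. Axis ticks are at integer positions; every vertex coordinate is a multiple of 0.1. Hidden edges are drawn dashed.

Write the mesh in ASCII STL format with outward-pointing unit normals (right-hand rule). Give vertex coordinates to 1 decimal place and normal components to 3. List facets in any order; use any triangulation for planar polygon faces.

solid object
 facet normal 0.914 0.243 0.325
  outer loop
   vertex 3.1 4.7 2.9
   vertex 4.6 0.4 1.9
   vertex 3.9 4.9 0.5
  endloop
 endfacet
 facet normal 0.697 0.077 0.713
  outer loop
   vertex 3.1 4.7 2.9
   vertex 1.3 2.5 4.9
   vertex 4.6 0.4 1.9
  endloop
 endfacet
 facet normal -0.143 -0.930 -0.338
  outer loop
   vertex 2.3 0.9 1.5
   vertex 4.6 0.4 1.9
   vertex 1.0 0.7 2.6
  endloop
 endfacet
 facet normal 0.105 -0.281 -0.954
  outer loop
   vertex 2.3 0.9 1.5
   vertex 3.9 4.9 0.5
   vertex 4.6 0.4 1.9
  endloop
 endfacet
 facet normal -0.011 -0.939 0.345
  outer loop
   vertex 2.2 1.2 4.0
   vertex 1.0 0.7 2.6
   vertex 4.6 0.4 1.9
  endloop
 endfacet
 facet normal -0.406 -0.693 0.596
  outer loop
   vertex 2.2 1.2 4.0
   vertex 1.3 2.5 4.9
   vertex 1.0 0.7 2.6
  endloop
 endfacet
 facet normal 0.640 -0.086 0.764
  outer loop
   vertex 2.2 1.2 4.0
   vertex 4.6 0.4 1.9
   vertex 1.3 2.5 4.9
  endloop
 endfacet
 facet normal -0.339 -0.099 -0.936
  outer loop
   vertex 1.5 2.7 1.6
   vertex 3.9 4.9 0.5
   vertex 2.3 0.9 1.5
  endloop
 endfacet
 facet normal -0.708 0.683 -0.179
  outer loop
   vertex 1.5 2.7 1.6
   vertex 3.1 4.7 2.9
   vertex 3.9 4.9 0.5
  endloop
 endfacet
 facet normal -0.778 0.628 -0.009
  outer loop
   vertex 1.5 2.7 1.6
   vertex 1.3 2.5 4.9
   vertex 3.1 4.7 2.9
  endloop
 endfacet
 facet normal -0.477 -0.572 -0.667
  outer loop
   vertex 1.1 1.2 2.1
   vertex 2.3 0.9 1.5
   vertex 1.0 0.7 2.6
  endloop
 endfacet
 facet normal -0.473 -0.162 -0.866
  outer loop
   vertex 1.1 1.2 2.1
   vertex 1.5 2.7 1.6
   vertex 2.3 0.9 1.5
  endloop
 endfacet
 facet normal -0.983 0.182 -0.014
  outer loop
   vertex 1.1 1.2 2.1
   vertex 1.0 0.7 2.6
   vertex 1.3 2.5 4.9
  endloop
 endfacet
 facet normal -0.969 0.244 -0.044
  outer loop
   vertex 1.1 1.2 2.1
   vertex 1.3 2.5 4.9
   vertex 1.5 2.7 1.6
  endloop
 endfacet
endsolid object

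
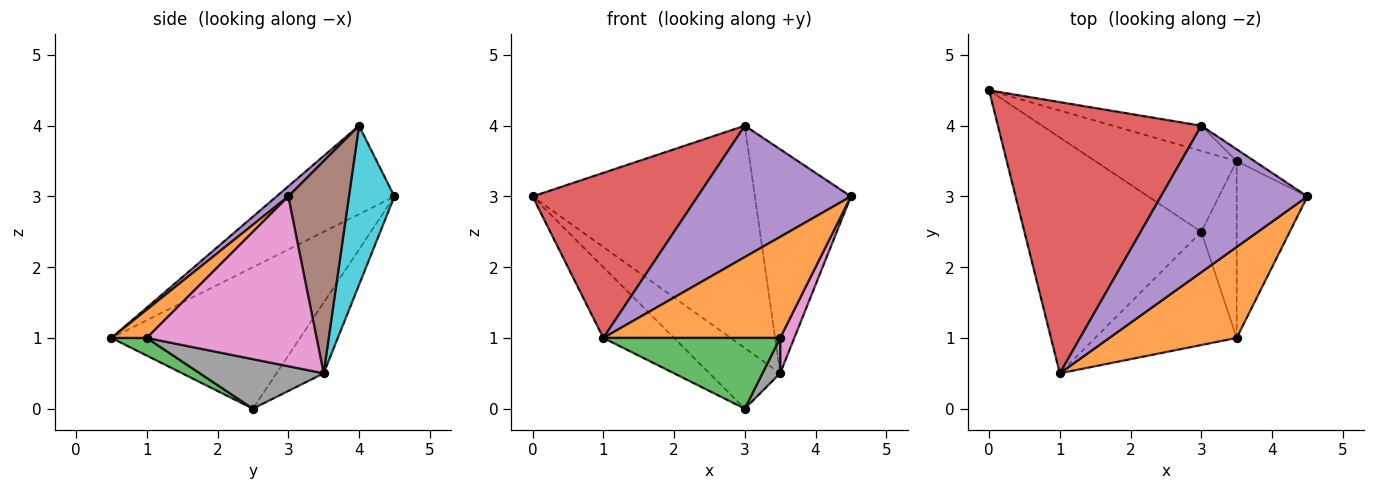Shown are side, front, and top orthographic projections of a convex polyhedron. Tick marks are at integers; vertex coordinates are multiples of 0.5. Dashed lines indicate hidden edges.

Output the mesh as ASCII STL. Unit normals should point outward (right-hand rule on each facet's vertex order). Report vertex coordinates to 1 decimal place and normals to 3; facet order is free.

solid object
 facet normal -0.608 0.228 -0.760
  outer loop
   vertex 3.0 2.5 0.0
   vertex 1.0 0.5 1.0
   vertex 0.0 4.5 3.0
  endloop
 endfacet
 facet normal 0.147 -0.735 0.662
  outer loop
   vertex 3.5 1.0 1.0
   vertex 4.5 3.0 3.0
   vertex 1.0 0.5 1.0
  endloop
 endfacet
 facet normal 0.105 -0.527 -0.843
  outer loop
   vertex 3.5 1.0 1.0
   vertex 1.0 0.5 1.0
   vertex 3.0 2.5 0.0
  endloop
 endfacet
 facet normal -0.348 -0.487 0.801
  outer loop
   vertex 3.0 4.0 4.0
   vertex 0.0 4.5 3.0
   vertex 1.0 0.5 1.0
  endloop
 endfacet
 facet normal 0.051 -0.667 0.744
  outer loop
   vertex 3.0 4.0 4.0
   vertex 1.0 0.5 1.0
   vertex 4.5 3.0 3.0
  endloop
 endfacet
 facet normal 0.533 0.845 -0.044
  outer loop
   vertex 3.5 3.5 0.5
   vertex 3.0 4.0 4.0
   vertex 4.5 3.0 3.0
  endloop
 endfacet
 facet normal 0.920 -0.077 -0.383
  outer loop
   vertex 3.5 3.5 0.5
   vertex 4.5 3.0 3.0
   vertex 3.5 1.0 1.0
  endloop
 endfacet
 facet normal 0.808 -0.115 -0.577
  outer loop
   vertex 3.5 3.5 0.5
   vertex 3.5 1.0 1.0
   vertex 3.0 2.5 0.0
  endloop
 endfacet
 facet normal -0.371 0.557 -0.743
  outer loop
   vertex 3.5 3.5 0.5
   vertex 3.0 2.5 0.0
   vertex 0.0 4.5 3.0
  endloop
 endfacet
 facet normal 0.199 0.974 -0.111
  outer loop
   vertex 3.5 3.5 0.5
   vertex 0.0 4.5 3.0
   vertex 3.0 4.0 4.0
  endloop
 endfacet
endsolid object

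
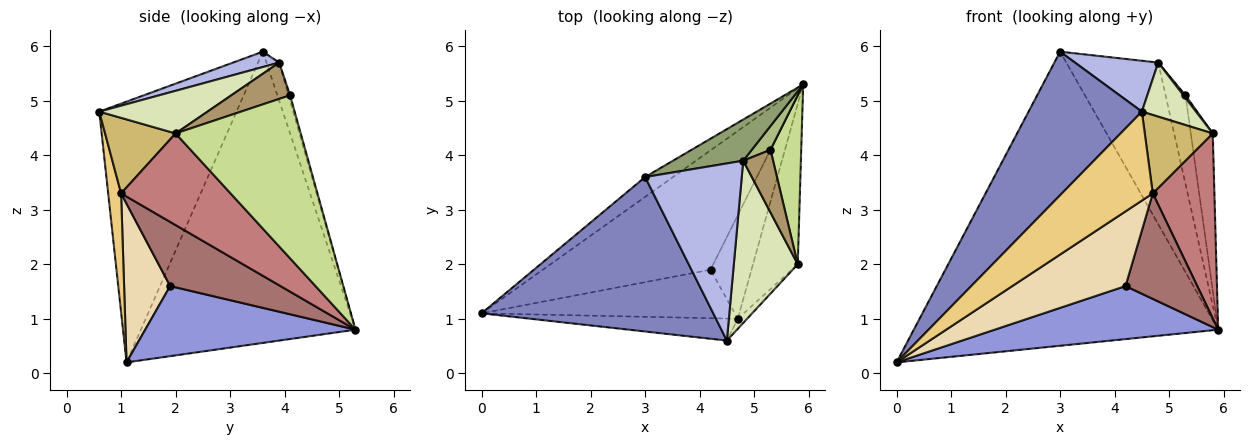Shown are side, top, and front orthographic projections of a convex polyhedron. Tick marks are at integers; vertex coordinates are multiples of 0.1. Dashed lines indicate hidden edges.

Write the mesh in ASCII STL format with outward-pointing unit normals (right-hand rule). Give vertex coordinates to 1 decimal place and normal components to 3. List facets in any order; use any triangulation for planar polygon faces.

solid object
 facet normal -0.575 0.816 -0.055
  outer loop
   vertex 3.0 3.6 5.9
   vertex 5.9 5.3 0.8
   vertex 0.0 1.1 0.2
  endloop
 endfacet
 facet normal -0.636 -0.525 0.565
  outer loop
   vertex 3.0 3.6 5.9
   vertex 0.0 1.1 0.2
   vertex 4.5 0.6 4.8
  endloop
 endfacet
 facet normal 0.357 -0.379 -0.854
  outer loop
   vertex 4.2 1.9 1.6
   vertex 0.0 1.1 0.2
   vertex 5.9 5.3 0.8
  endloop
 endfacet
 facet normal 0.151 -0.273 0.950
  outer loop
   vertex 4.8 3.9 5.7
   vertex 3.0 3.6 5.9
   vertex 4.5 0.6 4.8
  endloop
 endfacet
 facet normal -0.133 0.960 0.245
  outer loop
   vertex 4.8 3.9 5.7
   vertex 5.9 5.3 0.8
   vertex 3.0 3.6 5.9
  endloop
 endfacet
 facet normal -0.075 0.963 0.258
  outer loop
   vertex 4.8 3.9 5.7
   vertex 5.3 4.1 5.1
   vertex 5.9 5.3 0.8
  endloop
 endfacet
 facet normal 0.968 0.170 0.183
  outer loop
   vertex 5.8 2.0 4.4
   vertex 5.9 5.3 0.8
   vertex 5.3 4.1 5.1
  endloop
 endfacet
 facet normal 0.535 -0.267 0.802
  outer loop
   vertex 5.8 2.0 4.4
   vertex 4.8 3.9 5.7
   vertex 4.5 0.6 4.8
  endloop
 endfacet
 facet normal 0.772 -0.028 0.634
  outer loop
   vertex 5.8 2.0 4.4
   vertex 5.3 4.1 5.1
   vertex 4.8 3.9 5.7
  endloop
 endfacet
 facet normal 0.717 -0.691 -0.089
  outer loop
   vertex 4.7 1.0 3.3
   vertex 5.8 2.0 4.4
   vertex 4.5 0.6 4.8
  endloop
 endfacet
 facet normal 0.137 -0.962 -0.238
  outer loop
   vertex 4.7 1.0 3.3
   vertex 4.5 0.6 4.8
   vertex 0.0 1.1 0.2
  endloop
 endfacet
 facet normal 0.323 -0.794 -0.515
  outer loop
   vertex 4.7 1.0 3.3
   vertex 0.0 1.1 0.2
   vertex 4.2 1.9 1.6
  endloop
 endfacet
 facet normal 0.739 -0.481 -0.472
  outer loop
   vertex 4.7 1.0 3.3
   vertex 4.2 1.9 1.6
   vertex 5.9 5.3 0.8
  endloop
 endfacet
 facet normal 0.802 -0.451 -0.392
  outer loop
   vertex 4.7 1.0 3.3
   vertex 5.9 5.3 0.8
   vertex 5.8 2.0 4.4
  endloop
 endfacet
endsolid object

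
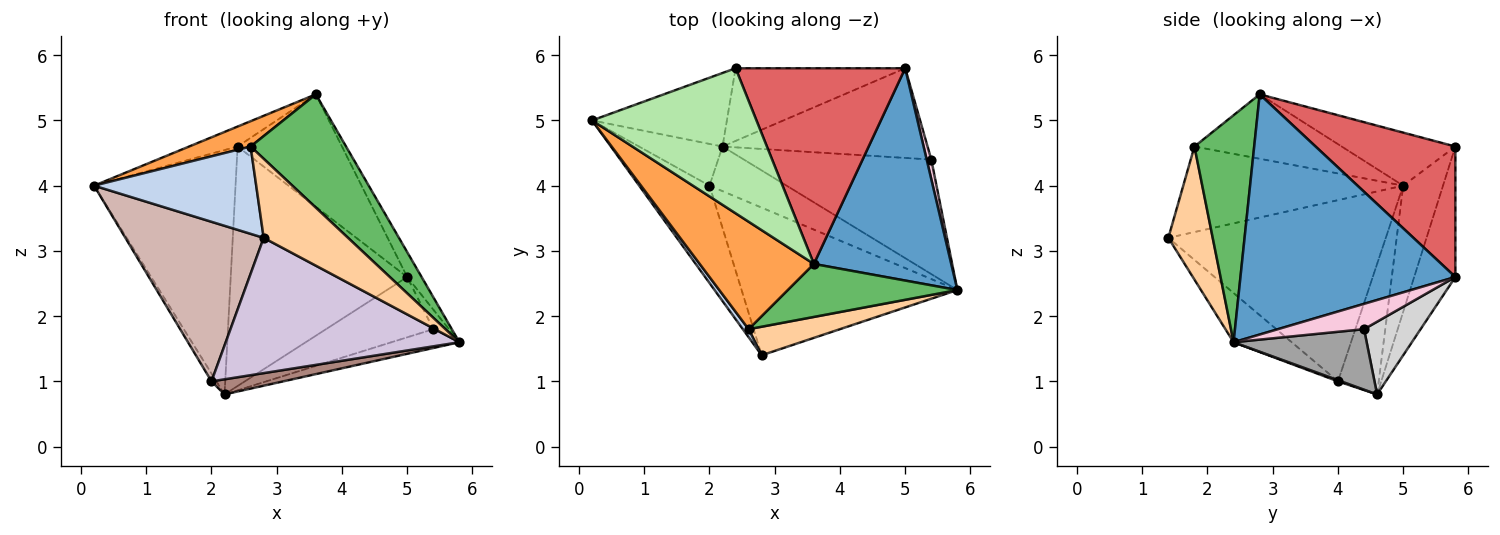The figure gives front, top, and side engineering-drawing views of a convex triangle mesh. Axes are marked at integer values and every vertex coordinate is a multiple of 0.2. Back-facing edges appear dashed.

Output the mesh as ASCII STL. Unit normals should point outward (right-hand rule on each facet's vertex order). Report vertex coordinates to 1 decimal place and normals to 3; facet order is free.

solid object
 facet normal 0.867 0.058 0.496
  outer loop
   vertex 5.0 5.8 2.6
   vertex 3.6 2.8 5.4
   vertex 5.8 2.4 1.6
  endloop
 endfacet
 facet normal -0.804 -0.593 0.054
  outer loop
   vertex 2.6 1.8 4.6
   vertex 0.2 5.0 4.0
   vertex 2.8 1.4 3.2
  endloop
 endfacet
 facet normal -0.481 -0.201 0.853
  outer loop
   vertex 2.6 1.8 4.6
   vertex 3.6 2.8 5.4
   vertex 0.2 5.0 4.0
  endloop
 endfacet
 facet normal 0.443 -0.843 0.304
  outer loop
   vertex 2.6 1.8 4.6
   vertex 2.8 1.4 3.2
   vertex 5.8 2.4 1.6
  endloop
 endfacet
 facet normal 0.493 -0.788 0.368
  outer loop
   vertex 2.6 1.8 4.6
   vertex 5.8 2.4 1.6
   vertex 3.6 2.8 5.4
  endloop
 endfacet
 facet normal -0.305 0.130 0.944
  outer loop
   vertex 2.4 5.8 4.6
   vertex 0.2 5.0 4.0
   vertex 3.6 2.8 5.4
  endloop
 endfacet
 facet normal 0.555 0.414 0.721
  outer loop
   vertex 2.4 5.8 4.6
   vertex 3.6 2.8 5.4
   vertex 5.0 5.8 2.6
  endloop
 endfacet
 facet normal -0.260 0.925 -0.278
  outer loop
   vertex 2.4 5.8 4.6
   vertex 2.2 4.6 0.8
   vertex 0.2 5.0 4.0
  endloop
 endfacet
 facet normal -0.218 0.934 -0.283
  outer loop
   vertex 2.4 5.8 4.6
   vertex 5.0 5.8 2.6
   vertex 2.2 4.6 0.8
  endloop
 endfacet
 facet normal -0.166 -0.666 -0.727
  outer loop
   vertex 2.0 4.0 1.0
   vertex 5.8 2.4 1.6
   vertex 2.8 1.4 3.2
  endloop
 endfacet
 facet normal 0.015 -0.321 -0.947
  outer loop
   vertex 2.0 4.0 1.0
   vertex 2.2 4.6 0.8
   vertex 5.8 2.4 1.6
  endloop
 endfacet
 facet normal -0.802 -0.510 -0.311
  outer loop
   vertex 2.0 4.0 1.0
   vertex 2.8 1.4 3.2
   vertex 0.2 5.0 4.0
  endloop
 endfacet
 facet normal -0.838 0.101 -0.536
  outer loop
   vertex 2.0 4.0 1.0
   vertex 0.2 5.0 4.0
   vertex 2.2 4.6 0.8
  endloop
 endfacet
 facet normal 0.968 0.176 0.176
  outer loop
   vertex 5.4 4.4 1.8
   vertex 5.0 5.8 2.6
   vertex 5.8 2.4 1.6
  endloop
 endfacet
 facet normal 0.303 0.155 -0.940
  outer loop
   vertex 5.4 4.4 1.8
   vertex 5.8 2.4 1.6
   vertex 2.2 4.6 0.8
  endloop
 endfacet
 facet normal 0.282 0.535 -0.796
  outer loop
   vertex 5.4 4.4 1.8
   vertex 2.2 4.6 0.8
   vertex 5.0 5.8 2.6
  endloop
 endfacet
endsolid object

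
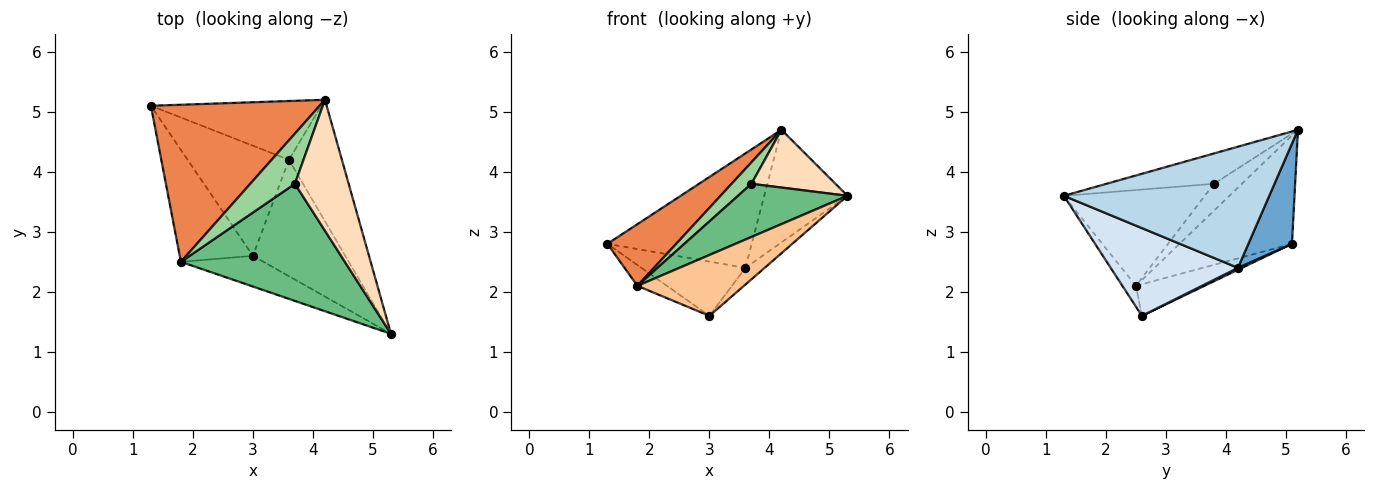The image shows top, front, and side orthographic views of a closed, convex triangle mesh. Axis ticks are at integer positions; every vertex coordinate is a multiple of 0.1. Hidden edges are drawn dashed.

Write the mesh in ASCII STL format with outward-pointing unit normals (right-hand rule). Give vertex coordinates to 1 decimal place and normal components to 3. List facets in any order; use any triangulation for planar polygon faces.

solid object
 facet normal 0.259 0.859 -0.441
  outer loop
   vertex 3.6 4.2 2.4
   vertex 1.3 5.1 2.8
   vertex 4.2 5.2 4.7
  endloop
 endfacet
 facet normal 0.017 0.442 -0.897
  outer loop
   vertex 3.6 4.2 2.4
   vertex 3.0 2.6 1.6
   vertex 1.3 5.1 2.8
  endloop
 endfacet
 facet normal 0.859 0.348 -0.375
  outer loop
   vertex 3.6 4.2 2.4
   vertex 4.2 5.2 4.7
   vertex 5.3 1.3 3.6
  endloop
 endfacet
 facet normal 0.685 0.103 -0.721
  outer loop
   vertex 3.6 4.2 2.4
   vertex 5.3 1.3 3.6
   vertex 3.0 2.6 1.6
  endloop
 endfacet
 facet normal -0.513 -0.314 0.799
  outer loop
   vertex 1.8 2.5 2.1
   vertex 4.2 5.2 4.7
   vertex 1.3 5.1 2.8
  endloop
 endfacet
 facet normal -0.391 0.168 -0.905
  outer loop
   vertex 1.8 2.5 2.1
   vertex 1.3 5.1 2.8
   vertex 3.0 2.6 1.6
  endloop
 endfacet
 facet normal -0.112 -0.887 -0.447
  outer loop
   vertex 1.8 2.5 2.1
   vertex 3.0 2.6 1.6
   vertex 5.3 1.3 3.6
  endloop
 endfacet
 facet normal -0.459 -0.359 0.813
  outer loop
   vertex 3.7 3.8 3.8
   vertex 5.3 1.3 3.6
   vertex 4.2 5.2 4.7
  endloop
 endfacet
 facet normal -0.470 -0.365 0.804
  outer loop
   vertex 3.7 3.8 3.8
   vertex 1.8 2.5 2.1
   vertex 5.3 1.3 3.6
  endloop
 endfacet
 facet normal -0.484 -0.344 0.804
  outer loop
   vertex 3.7 3.8 3.8
   vertex 4.2 5.2 4.7
   vertex 1.8 2.5 2.1
  endloop
 endfacet
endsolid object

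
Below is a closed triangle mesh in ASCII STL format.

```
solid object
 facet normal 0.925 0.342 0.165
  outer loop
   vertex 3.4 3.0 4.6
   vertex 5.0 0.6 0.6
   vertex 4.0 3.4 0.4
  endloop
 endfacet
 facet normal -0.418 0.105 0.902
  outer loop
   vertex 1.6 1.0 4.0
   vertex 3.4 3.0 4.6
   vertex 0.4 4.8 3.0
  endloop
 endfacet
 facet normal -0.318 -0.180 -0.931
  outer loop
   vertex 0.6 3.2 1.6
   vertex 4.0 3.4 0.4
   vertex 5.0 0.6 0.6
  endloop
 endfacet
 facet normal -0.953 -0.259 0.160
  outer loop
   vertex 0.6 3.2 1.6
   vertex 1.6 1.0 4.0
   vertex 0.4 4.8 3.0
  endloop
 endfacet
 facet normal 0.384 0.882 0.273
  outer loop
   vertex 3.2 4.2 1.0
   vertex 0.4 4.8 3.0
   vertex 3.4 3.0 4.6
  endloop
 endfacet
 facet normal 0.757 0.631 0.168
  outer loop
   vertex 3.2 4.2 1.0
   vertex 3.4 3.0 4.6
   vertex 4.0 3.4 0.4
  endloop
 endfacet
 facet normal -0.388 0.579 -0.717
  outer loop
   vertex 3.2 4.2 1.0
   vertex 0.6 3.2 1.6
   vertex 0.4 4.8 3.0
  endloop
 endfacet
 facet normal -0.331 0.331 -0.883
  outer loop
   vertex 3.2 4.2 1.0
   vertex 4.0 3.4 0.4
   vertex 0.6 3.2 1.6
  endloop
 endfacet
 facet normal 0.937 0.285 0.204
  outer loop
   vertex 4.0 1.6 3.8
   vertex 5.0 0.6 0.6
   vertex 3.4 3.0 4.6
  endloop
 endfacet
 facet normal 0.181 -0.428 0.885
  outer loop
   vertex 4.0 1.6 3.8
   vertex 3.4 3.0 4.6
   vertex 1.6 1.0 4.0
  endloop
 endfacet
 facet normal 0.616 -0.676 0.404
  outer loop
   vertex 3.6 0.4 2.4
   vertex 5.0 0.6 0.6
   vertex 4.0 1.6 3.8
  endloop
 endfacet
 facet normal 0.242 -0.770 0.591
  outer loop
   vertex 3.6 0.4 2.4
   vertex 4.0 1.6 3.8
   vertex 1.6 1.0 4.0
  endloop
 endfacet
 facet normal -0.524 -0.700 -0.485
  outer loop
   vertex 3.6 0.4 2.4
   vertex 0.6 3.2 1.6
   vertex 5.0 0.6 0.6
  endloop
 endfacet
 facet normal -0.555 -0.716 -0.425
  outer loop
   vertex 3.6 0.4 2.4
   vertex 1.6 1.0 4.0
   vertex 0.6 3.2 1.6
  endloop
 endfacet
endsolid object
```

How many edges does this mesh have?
21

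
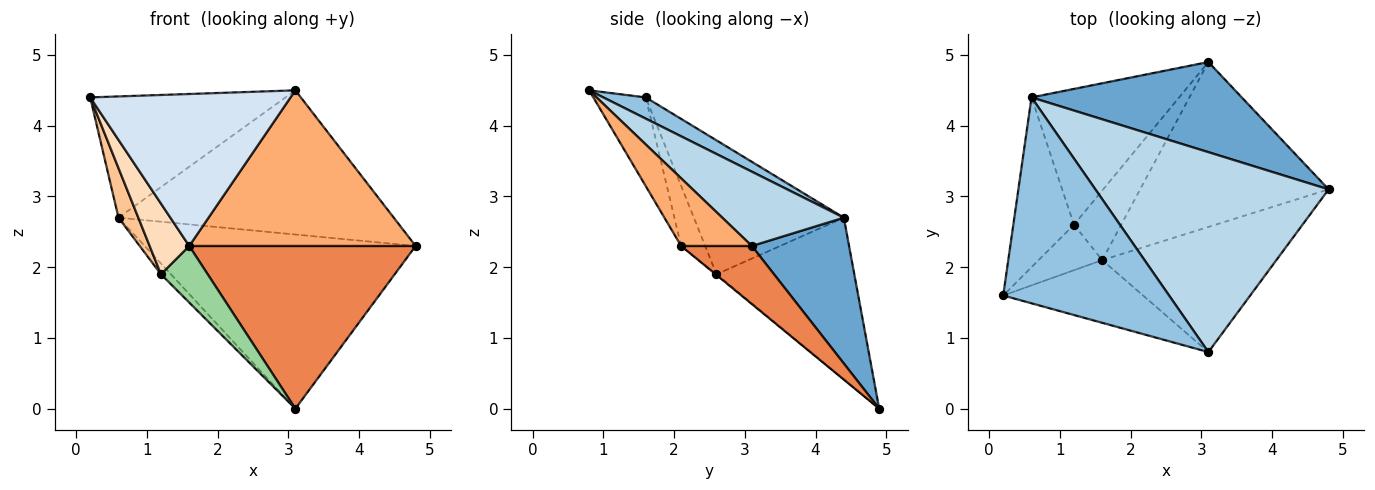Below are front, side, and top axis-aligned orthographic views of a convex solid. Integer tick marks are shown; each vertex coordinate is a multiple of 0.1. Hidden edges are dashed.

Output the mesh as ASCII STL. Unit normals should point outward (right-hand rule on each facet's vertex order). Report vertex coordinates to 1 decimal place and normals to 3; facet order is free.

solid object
 facet normal 0.304 0.846 0.438
  outer loop
   vertex 0.6 4.4 2.7
   vertex 4.8 3.1 2.3
   vertex 3.1 4.9 0.0
  endloop
 endfacet
 facet normal 0.110 0.504 0.857
  outer loop
   vertex 0.6 4.4 2.7
   vertex 0.2 1.6 4.4
   vertex 3.1 0.8 4.5
  endloop
 endfacet
 facet normal 0.250 0.566 0.785
  outer loop
   vertex 0.6 4.4 2.7
   vertex 3.1 0.8 4.5
   vertex 4.8 3.1 2.3
  endloop
 endfacet
 facet normal -0.235 -0.899 -0.371
  outer loop
   vertex 1.6 2.1 2.3
   vertex 3.1 0.8 4.5
   vertex 0.2 1.6 4.4
  endloop
 endfacet
 facet normal 0.214 -0.686 -0.695
  outer loop
   vertex 1.6 2.1 2.3
   vertex 3.1 4.9 0.0
   vertex 4.8 3.1 2.3
  endloop
 endfacet
 facet normal 0.237 -0.757 -0.609
  outer loop
   vertex 1.6 2.1 2.3
   vertex 4.8 3.1 2.3
   vertex 3.1 0.8 4.5
  endloop
 endfacet
 facet normal -0.904 -0.119 -0.410
  outer loop
   vertex 1.2 2.6 1.9
   vertex 0.2 1.6 4.4
   vertex 0.6 4.4 2.7
  endloop
 endfacet
 facet normal -0.455 -0.749 -0.482
  outer loop
   vertex 1.2 2.6 1.9
   vertex 1.6 2.1 2.3
   vertex 0.2 1.6 4.4
  endloop
 endfacet
 facet normal -0.738 0.053 -0.673
  outer loop
   vertex 1.2 2.6 1.9
   vertex 0.6 4.4 2.7
   vertex 3.1 4.9 0.0
  endloop
 endfacet
 facet normal -0.012 -0.631 -0.776
  outer loop
   vertex 1.2 2.6 1.9
   vertex 3.1 4.9 0.0
   vertex 1.6 2.1 2.3
  endloop
 endfacet
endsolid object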